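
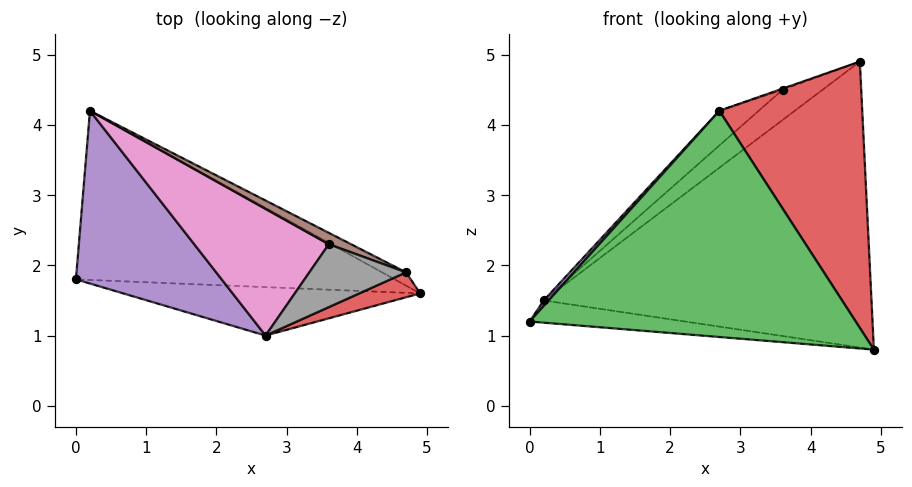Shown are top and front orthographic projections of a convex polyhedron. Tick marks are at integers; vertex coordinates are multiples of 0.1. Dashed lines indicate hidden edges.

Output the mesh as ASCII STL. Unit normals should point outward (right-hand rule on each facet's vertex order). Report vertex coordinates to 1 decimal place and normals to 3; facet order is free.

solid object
 facet normal -0.075 0.130 -0.989
  outer loop
   vertex 0.2 4.2 1.5
   vertex 4.9 1.6 0.8
   vertex 0.0 1.8 1.2
  endloop
 endfacet
 facet normal 0.479 0.877 -0.041
  outer loop
   vertex 4.7 1.9 4.9
   vertex 4.9 1.6 0.8
   vertex 0.2 4.2 1.5
  endloop
 endfacet
 facet normal -0.057 -0.976 -0.209
  outer loop
   vertex 2.7 1.0 4.2
   vertex 0.0 1.8 1.2
   vertex 4.9 1.6 0.8
  endloop
 endfacet
 facet normal 0.384 -0.919 0.086
  outer loop
   vertex 2.7 1.0 4.2
   vertex 4.9 1.6 0.8
   vertex 4.7 1.9 4.9
  endloop
 endfacet
 facet normal -0.746 -0.021 0.666
  outer loop
   vertex 2.7 1.0 4.2
   vertex 0.2 4.2 1.5
   vertex 0.0 1.8 1.2
  endloop
 endfacet
 facet normal 0.208 0.916 0.345
  outer loop
   vertex 3.6 2.3 4.5
   vertex 4.7 1.9 4.9
   vertex 0.2 4.2 1.5
  endloop
 endfacet
 facet normal -0.575 0.216 0.789
  outer loop
   vertex 3.6 2.3 4.5
   vertex 0.2 4.2 1.5
   vertex 2.7 1.0 4.2
  endloop
 endfacet
 facet normal -0.337 0.016 0.942
  outer loop
   vertex 3.6 2.3 4.5
   vertex 2.7 1.0 4.2
   vertex 4.7 1.9 4.9
  endloop
 endfacet
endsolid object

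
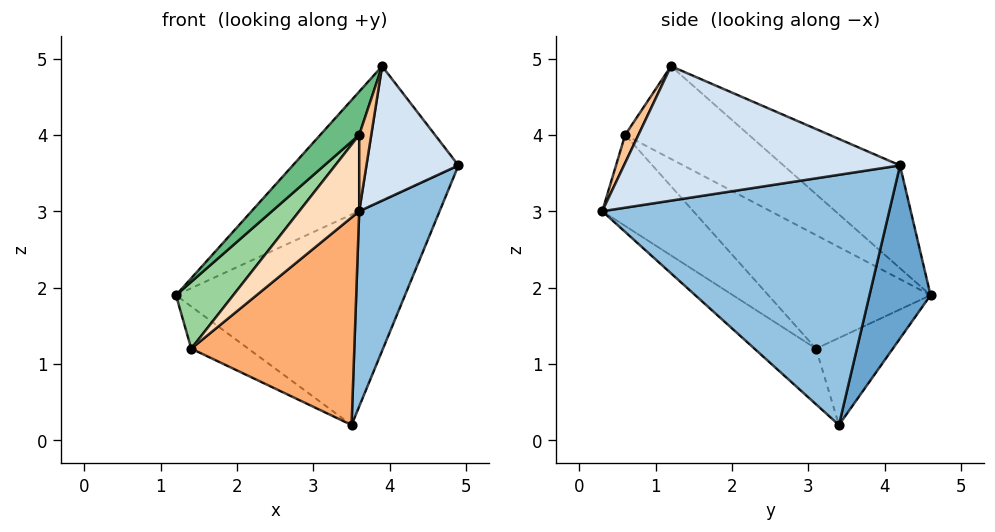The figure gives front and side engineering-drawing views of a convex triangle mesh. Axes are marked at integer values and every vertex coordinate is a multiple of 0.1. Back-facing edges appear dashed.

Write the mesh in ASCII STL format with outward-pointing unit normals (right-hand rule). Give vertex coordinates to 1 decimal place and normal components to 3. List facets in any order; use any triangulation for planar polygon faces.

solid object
 facet normal 0.244 0.917 -0.316
  outer loop
   vertex 3.5 3.4 0.2
   vertex 1.2 4.6 1.9
   vertex 4.9 4.2 3.6
  endloop
 endfacet
 facet normal 0.914 -0.256 -0.316
  outer loop
   vertex 3.5 3.4 0.2
   vertex 4.9 4.2 3.6
   vertex 3.6 0.3 3.0
  endloop
 endfacet
 facet normal -0.327 0.465 0.822
  outer loop
   vertex 3.9 1.2 4.9
   vertex 4.9 4.2 3.6
   vertex 1.2 4.6 1.9
  endloop
 endfacet
 facet normal 0.949 -0.316 0.000
  outer loop
   vertex 3.9 1.2 4.9
   vertex 3.6 0.3 3.0
   vertex 4.9 4.2 3.6
  endloop
 endfacet
 facet normal -0.444 0.330 -0.833
  outer loop
   vertex 1.4 3.1 1.2
   vertex 1.2 4.6 1.9
   vertex 3.5 3.4 0.2
  endloop
 endfacet
 facet normal -0.247 -0.654 -0.715
  outer loop
   vertex 1.4 3.1 1.2
   vertex 3.5 3.4 0.2
   vertex 3.6 0.3 3.0
  endloop
 endfacet
 facet normal 0.725 -0.659 0.198
  outer loop
   vertex 3.6 0.6 4.0
   vertex 3.6 0.3 3.0
   vertex 3.9 1.2 4.9
  endloop
 endfacet
 facet normal -0.824 -0.543 0.163
  outer loop
   vertex 3.6 0.6 4.0
   vertex 1.4 3.1 1.2
   vertex 3.6 0.3 3.0
  endloop
 endfacet
 facet normal -0.847 -0.267 0.460
  outer loop
   vertex 3.6 0.6 4.0
   vertex 3.9 1.2 4.9
   vertex 1.2 4.6 1.9
  endloop
 endfacet
 facet normal -0.862 -0.304 0.406
  outer loop
   vertex 3.6 0.6 4.0
   vertex 1.2 4.6 1.9
   vertex 1.4 3.1 1.2
  endloop
 endfacet
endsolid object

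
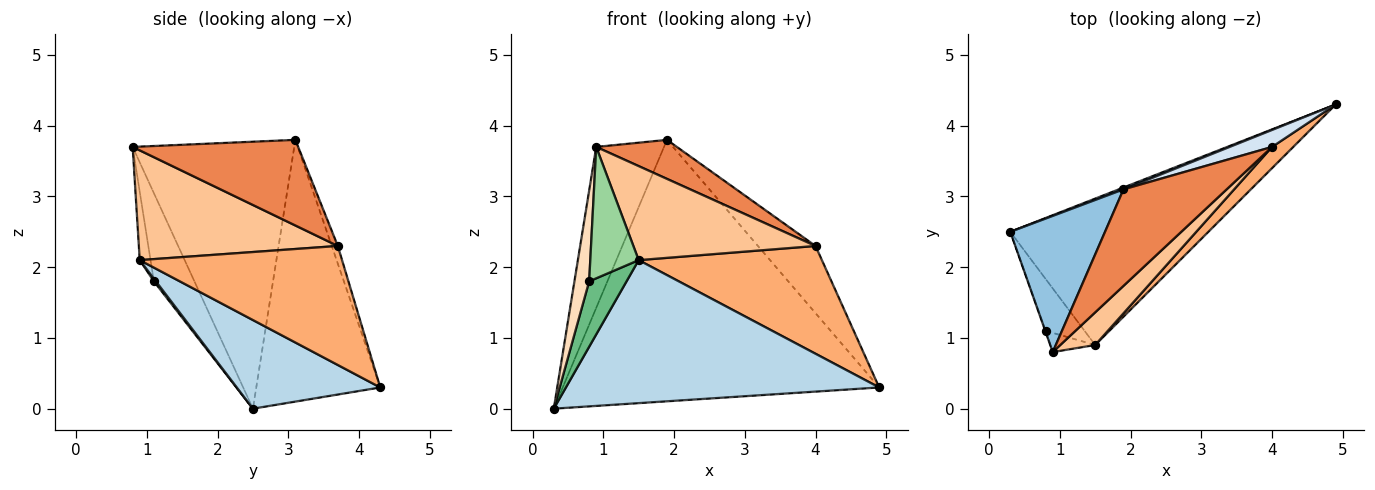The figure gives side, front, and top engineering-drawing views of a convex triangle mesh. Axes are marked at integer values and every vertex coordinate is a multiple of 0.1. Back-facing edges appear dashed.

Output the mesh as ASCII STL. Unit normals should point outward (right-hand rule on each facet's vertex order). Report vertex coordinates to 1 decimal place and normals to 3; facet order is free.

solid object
 facet normal -0.365 0.931 0.007
  outer loop
   vertex 1.9 3.1 3.8
   vertex 4.9 4.3 0.3
   vertex 0.3 2.5 0.0
  endloop
 endfacet
 facet normal -0.876 0.368 0.311
  outer loop
   vertex 1.9 3.1 3.8
   vertex 0.3 2.5 0.0
   vertex 0.9 0.8 3.7
  endloop
 endfacet
 facet normal 0.305 -0.666 -0.681
  outer loop
   vertex 1.5 0.9 2.1
   vertex 0.3 2.5 0.0
   vertex 4.9 4.3 0.3
  endloop
 endfacet
 facet normal -0.102 0.965 0.244
  outer loop
   vertex 4.0 3.7 2.3
   vertex 4.9 4.3 0.3
   vertex 1.9 3.1 3.8
  endloop
 endfacet
 facet normal 0.610 -0.297 0.735
  outer loop
   vertex 4.0 3.7 2.3
   vertex 1.9 3.1 3.8
   vertex 0.9 0.8 3.7
  endloop
 endfacet
 facet normal 0.735 -0.665 0.131
  outer loop
   vertex 4.0 3.7 2.3
   vertex 1.5 0.9 2.1
   vertex 4.9 4.3 0.3
  endloop
 endfacet
 facet normal 0.718 -0.657 0.228
  outer loop
   vertex 4.0 3.7 2.3
   vertex 0.9 0.8 3.7
   vertex 1.5 0.9 2.1
  endloop
 endfacet
 facet normal -0.940 -0.341 -0.004
  outer loop
   vertex 0.8 1.1 1.8
   vertex 0.9 0.8 3.7
   vertex 0.3 2.5 0.0
  endloop
 endfacet
 facet normal 0.042 -0.783 -0.621
  outer loop
   vertex 0.8 1.1 1.8
   vertex 0.3 2.5 0.0
   vertex 1.5 0.9 2.1
  endloop
 endfacet
 facet normal -0.216 -0.966 -0.141
  outer loop
   vertex 0.8 1.1 1.8
   vertex 1.5 0.9 2.1
   vertex 0.9 0.8 3.7
  endloop
 endfacet
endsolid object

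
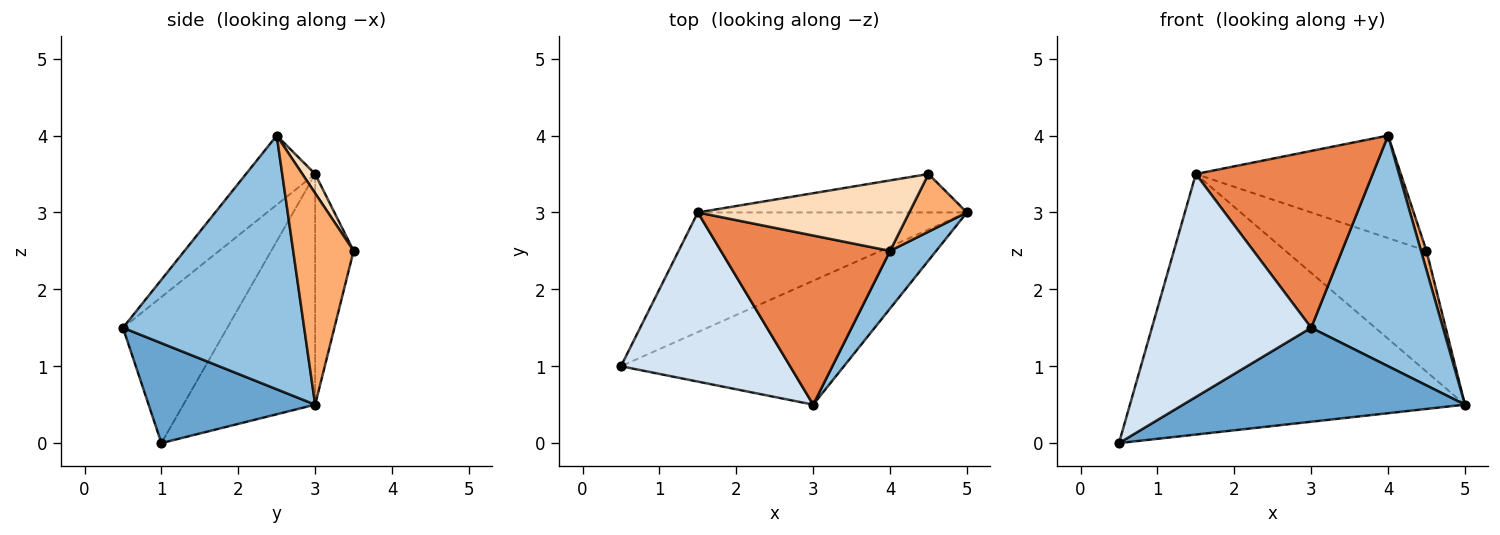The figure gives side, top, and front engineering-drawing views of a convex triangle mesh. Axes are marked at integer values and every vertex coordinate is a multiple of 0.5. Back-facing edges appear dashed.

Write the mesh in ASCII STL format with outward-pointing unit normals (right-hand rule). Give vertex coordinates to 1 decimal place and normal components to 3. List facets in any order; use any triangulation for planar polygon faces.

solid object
 facet normal 0.336 -0.569 -0.750
  outer loop
   vertex 3.0 0.5 1.5
   vertex 0.5 1.0 0.0
   vertex 5.0 3.0 0.5
  endloop
 endfacet
 facet normal 0.800 -0.582 0.145
  outer loop
   vertex 4.0 2.5 4.0
   vertex 3.0 0.5 1.5
   vertex 5.0 3.0 0.5
  endloop
 endfacet
 facet normal -0.337 0.856 -0.393
  outer loop
   vertex 1.5 3.0 3.5
   vertex 5.0 3.0 0.5
   vertex 0.5 1.0 0.0
  endloop
 endfacet
 facet normal -0.463 -0.706 0.536
  outer loop
   vertex 1.5 3.0 3.5
   vertex 0.5 1.0 0.0
   vertex 3.0 0.5 1.5
  endloop
 endfacet
 facet normal -0.272 -0.695 0.665
  outer loop
   vertex 1.5 3.0 3.5
   vertex 3.0 0.5 1.5
   vertex 4.0 2.5 4.0
  endloop
 endfacet
 facet normal 0.961 -0.087 0.262
  outer loop
   vertex 4.5 3.5 2.5
   vertex 4.0 2.5 4.0
   vertex 5.0 3.0 0.5
  endloop
 endfacet
 facet normal -0.252 0.922 -0.293
  outer loop
   vertex 4.5 3.5 2.5
   vertex 5.0 3.0 0.5
   vertex 1.5 3.0 3.5
  endloop
 endfacet
 facet normal 0.051 0.823 0.566
  outer loop
   vertex 4.5 3.5 2.5
   vertex 1.5 3.0 3.5
   vertex 4.0 2.5 4.0
  endloop
 endfacet
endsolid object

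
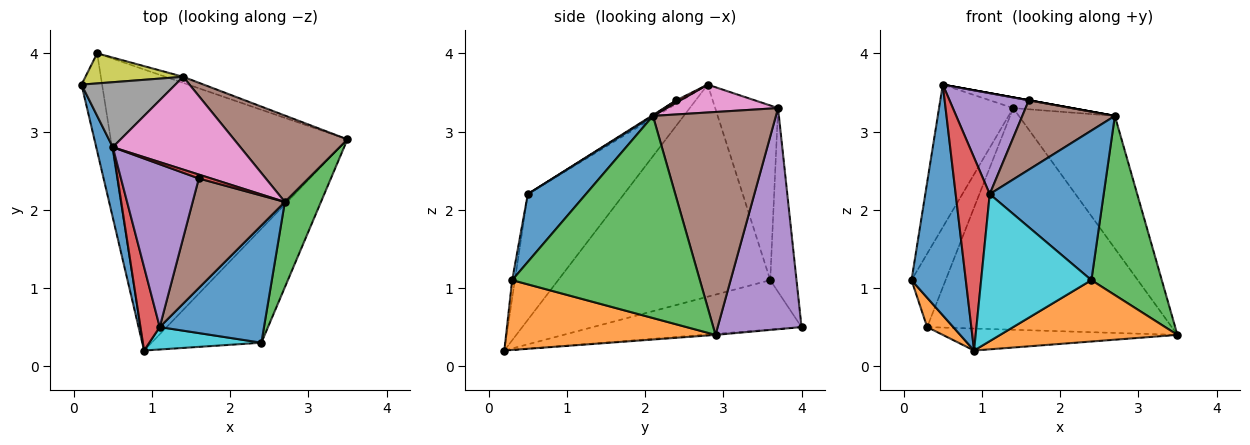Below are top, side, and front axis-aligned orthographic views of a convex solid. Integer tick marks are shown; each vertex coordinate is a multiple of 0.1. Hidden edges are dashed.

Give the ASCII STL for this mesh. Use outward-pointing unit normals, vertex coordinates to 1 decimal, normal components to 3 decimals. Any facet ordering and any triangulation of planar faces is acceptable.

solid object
 facet normal -0.966 -0.247 0.075
  outer loop
   vertex 0.5 2.8 3.6
   vertex 0.1 3.6 1.1
   vertex 0.9 0.2 0.2
  endloop
 endfacet
 facet normal -0.917 -0.115 -0.382
  outer loop
   vertex 0.3 4.0 0.5
   vertex 0.9 0.2 0.2
   vertex 0.1 3.6 1.1
  endloop
 endfacet
 facet normal -0.004 0.078 -0.997
  outer loop
   vertex 0.3 4.0 0.5
   vertex 3.5 2.9 0.4
   vertex 0.9 0.2 0.2
  endloop
 endfacet
 facet normal -0.933 -0.330 0.143
  outer loop
   vertex 1.1 0.5 2.2
   vertex 0.5 2.8 3.6
   vertex 0.9 0.2 0.2
  endloop
 endfacet
 facet normal 0.324 0.946 -0.026
  outer loop
   vertex 1.4 3.7 3.3
   vertex 3.5 2.9 0.4
   vertex 0.3 4.0 0.5
  endloop
 endfacet
 facet normal 0.732 0.571 0.372
  outer loop
   vertex 1.4 3.7 3.3
   vertex 2.7 2.1 3.2
   vertex 3.5 2.9 0.4
  endloop
 endfacet
 facet normal 0.212 0.112 0.971
  outer loop
   vertex 1.4 3.7 3.3
   vertex 0.5 2.8 3.6
   vertex 2.7 2.1 3.2
  endloop
 endfacet
 facet normal -0.611 0.720 0.328
  outer loop
   vertex 1.4 3.7 3.3
   vertex 0.1 3.6 1.1
   vertex 0.5 2.8 3.6
  endloop
 endfacet
 facet normal -0.581 0.753 0.309
  outer loop
   vertex 1.4 3.7 3.3
   vertex 0.3 4.0 0.5
   vertex 0.1 3.6 1.1
  endloop
 endfacet
 facet normal -0.025 -0.988 0.151
  outer loop
   vertex 2.4 0.3 1.1
   vertex 1.1 0.5 2.2
   vertex 0.9 0.2 0.2
  endloop
 endfacet
 facet normal 0.372 -0.730 0.573
  outer loop
   vertex 2.4 0.3 1.1
   vertex 2.7 2.1 3.2
   vertex 1.1 0.5 2.2
  endloop
 endfacet
 facet normal 0.489 -0.414 -0.768
  outer loop
   vertex 2.4 0.3 1.1
   vertex 0.9 0.2 0.2
   vertex 3.5 2.9 0.4
  endloop
 endfacet
 facet normal 0.924 -0.346 0.165
  outer loop
   vertex 2.4 0.3 1.1
   vertex 3.5 2.9 0.4
   vertex 2.7 2.1 3.2
  endloop
 endfacet
 facet normal 0.179 0.000 0.984
  outer loop
   vertex 1.6 2.4 3.4
   vertex 2.7 2.1 3.2
   vertex 0.5 2.8 3.6
  endloop
 endfacet
 facet normal -0.037 -0.527 0.849
  outer loop
   vertex 1.6 2.4 3.4
   vertex 0.5 2.8 3.6
   vertex 1.1 0.5 2.2
  endloop
 endfacet
 facet normal 0.008 -0.535 0.845
  outer loop
   vertex 1.6 2.4 3.4
   vertex 1.1 0.5 2.2
   vertex 2.7 2.1 3.2
  endloop
 endfacet
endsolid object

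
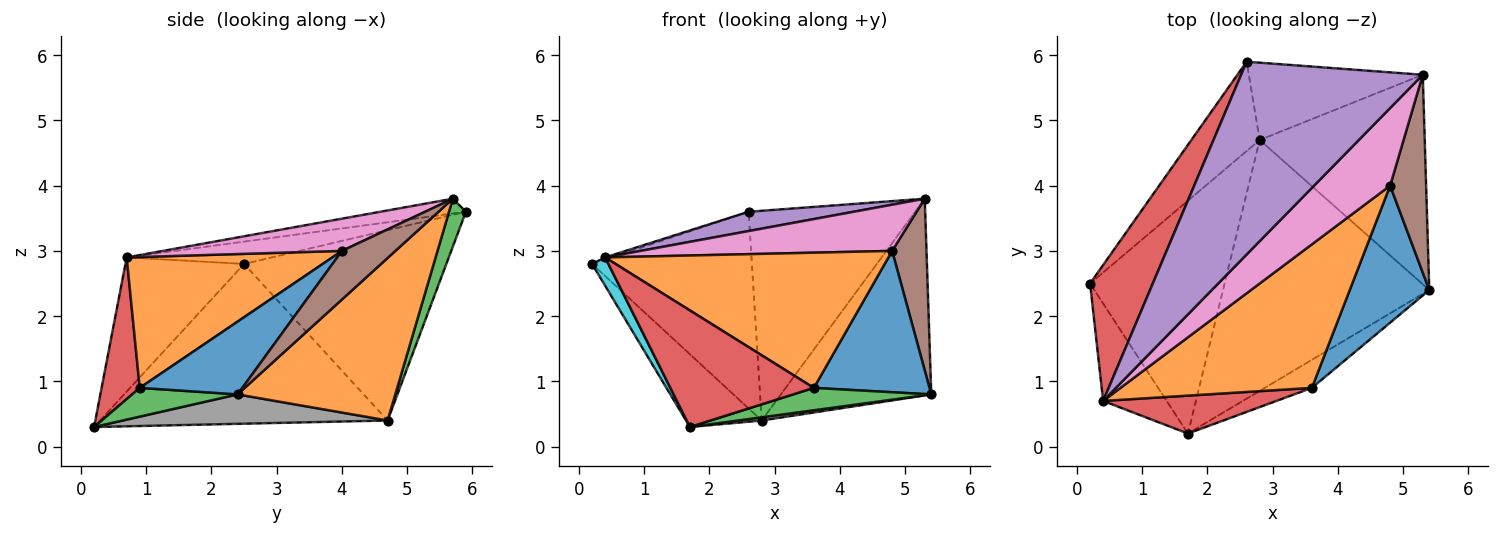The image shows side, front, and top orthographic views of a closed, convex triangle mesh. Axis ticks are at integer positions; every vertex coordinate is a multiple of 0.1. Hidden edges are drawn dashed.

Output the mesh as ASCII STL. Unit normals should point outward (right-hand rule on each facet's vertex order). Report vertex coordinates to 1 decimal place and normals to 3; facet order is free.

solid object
 facet normal -0.755 0.597 -0.271
  outer loop
   vertex 2.8 4.7 0.4
   vertex 0.2 2.5 2.8
   vertex 2.6 5.9 3.6
  endloop
 endfacet
 facet normal 0.583 0.556 -0.592
  outer loop
   vertex 2.8 4.7 0.4
   vertex 5.3 5.7 3.8
   vertex 5.4 2.4 0.8
  endloop
 endfacet
 facet normal 0.095 0.934 -0.344
  outer loop
   vertex 2.8 4.7 0.4
   vertex 2.6 5.9 3.6
   vertex 5.3 5.7 3.8
  endloop
 endfacet
 facet normal -0.335 0.015 0.942
  outer loop
   vertex 0.4 0.7 2.9
   vertex 2.6 5.9 3.6
   vertex 0.2 2.5 2.8
  endloop
 endfacet
 facet normal -0.081 -0.099 0.992
  outer loop
   vertex 0.4 0.7 2.9
   vertex 5.3 5.7 3.8
   vertex 2.6 5.9 3.6
  endloop
 endfacet
 facet normal 0.714 -0.459 0.528
  outer loop
   vertex 4.8 4.0 3.0
   vertex 5.4 2.4 0.8
   vertex 5.3 5.7 3.8
  endloop
 endfacet
 facet normal 0.342 -0.481 0.807
  outer loop
   vertex 4.8 4.0 3.0
   vertex 5.3 5.7 3.8
   vertex 0.4 0.7 2.9
  endloop
 endfacet
 facet normal 0.141 -0.013 -0.990
  outer loop
   vertex 1.7 0.2 0.3
   vertex 2.8 4.7 0.4
   vertex 5.4 2.4 0.8
  endloop
 endfacet
 facet normal -0.750 0.197 -0.631
  outer loop
   vertex 1.7 0.2 0.3
   vertex 0.2 2.5 2.8
   vertex 2.8 4.7 0.4
  endloop
 endfacet
 facet normal -0.897 -0.123 -0.425
  outer loop
   vertex 1.7 0.2 0.3
   vertex 0.4 0.7 2.9
   vertex 0.2 2.5 2.8
  endloop
 endfacet
 facet normal 0.537 -0.606 0.587
  outer loop
   vertex 3.6 0.9 0.9
   vertex 5.4 2.4 0.8
   vertex 4.8 4.0 3.0
  endloop
 endfacet
 facet normal 0.446 -0.614 0.652
  outer loop
   vertex 3.6 0.9 0.9
   vertex 4.8 4.0 3.0
   vertex 0.4 0.7 2.9
  endloop
 endfacet
 facet normal 0.430 -0.563 -0.705
  outer loop
   vertex 3.6 0.9 0.9
   vertex 1.7 0.2 0.3
   vertex 5.4 2.4 0.8
  endloop
 endfacet
 facet normal 0.245 -0.922 0.300
  outer loop
   vertex 3.6 0.9 0.9
   vertex 0.4 0.7 2.9
   vertex 1.7 0.2 0.3
  endloop
 endfacet
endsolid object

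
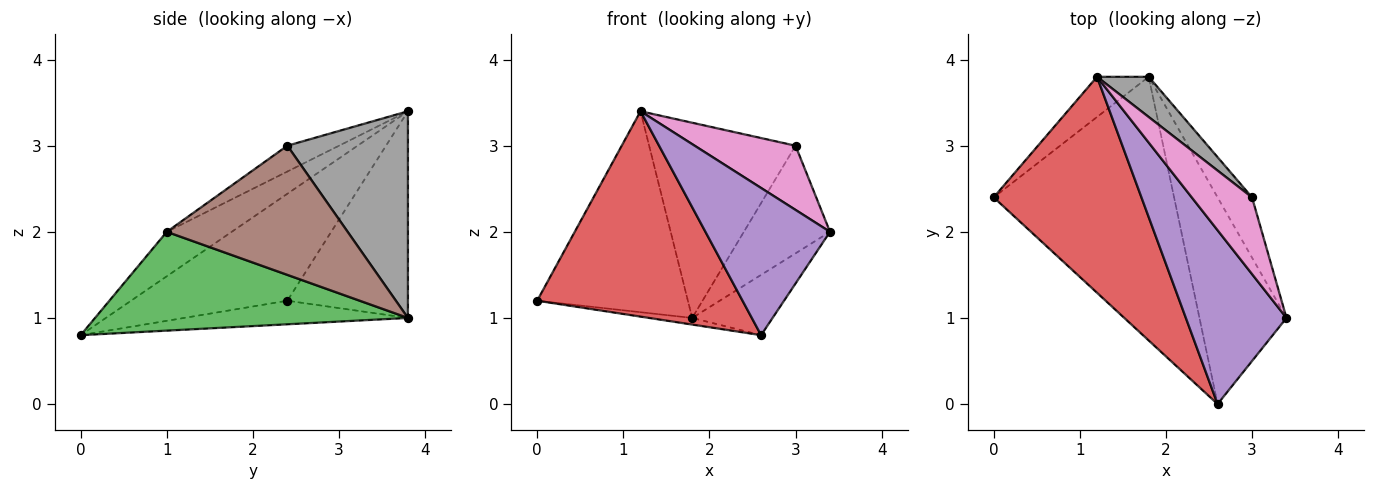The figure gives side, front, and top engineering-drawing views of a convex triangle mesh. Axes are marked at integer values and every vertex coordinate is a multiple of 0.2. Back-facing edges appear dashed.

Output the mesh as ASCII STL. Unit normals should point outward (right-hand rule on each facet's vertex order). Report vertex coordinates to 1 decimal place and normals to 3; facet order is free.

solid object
 facet normal -0.617 0.772 -0.154
  outer loop
   vertex 1.2 3.8 3.4
   vertex 1.8 3.8 1.0
   vertex 0.0 2.4 1.2
  endloop
 endfacet
 facet normal -0.130 0.025 -0.991
  outer loop
   vertex 2.6 0.0 0.8
   vertex 0.0 2.4 1.2
   vertex 1.8 3.8 1.0
  endloop
 endfacet
 facet normal 0.737 0.189 -0.649
  outer loop
   vertex 2.6 0.0 0.8
   vertex 1.8 3.8 1.0
   vertex 3.4 1.0 2.0
  endloop
 endfacet
 facet normal -0.465 -0.610 0.642
  outer loop
   vertex 2.6 0.0 0.8
   vertex 1.2 3.8 3.4
   vertex 0.0 2.4 1.2
  endloop
 endfacet
 facet normal -0.319 -0.612 0.723
  outer loop
   vertex 2.6 0.0 0.8
   vertex 3.4 1.0 2.0
   vertex 1.2 3.8 3.4
  endloop
 endfacet
 facet normal 0.878 0.418 -0.234
  outer loop
   vertex 3.0 2.4 3.0
   vertex 3.4 1.0 2.0
   vertex 1.8 3.8 1.0
  endloop
 endfacet
 facet normal -0.312 -0.610 0.729
  outer loop
   vertex 3.0 2.4 3.0
   vertex 1.2 3.8 3.4
   vertex 3.4 1.0 2.0
  endloop
 endfacet
 facet normal 0.628 0.762 0.157
  outer loop
   vertex 3.0 2.4 3.0
   vertex 1.8 3.8 1.0
   vertex 1.2 3.8 3.4
  endloop
 endfacet
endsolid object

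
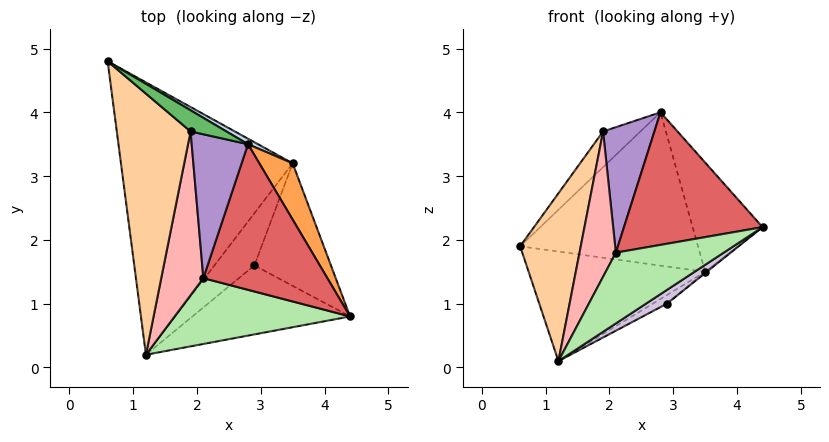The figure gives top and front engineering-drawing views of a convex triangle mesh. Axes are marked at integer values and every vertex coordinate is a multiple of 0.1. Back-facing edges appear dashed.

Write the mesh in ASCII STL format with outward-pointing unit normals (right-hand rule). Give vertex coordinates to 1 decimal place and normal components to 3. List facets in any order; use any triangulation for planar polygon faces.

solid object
 facet normal 0.078 0.372 -0.925
  outer loop
   vertex 3.5 3.2 1.5
   vertex 1.2 0.2 0.1
   vertex 0.6 4.8 1.9
  endloop
 endfacet
 facet normal 0.486 0.873 0.031
  outer loop
   vertex 3.5 3.2 1.5
   vertex 0.6 4.8 1.9
   vertex 2.8 3.5 4.0
  endloop
 endfacet
 facet normal 0.896 0.395 0.203
  outer loop
   vertex 3.5 3.2 1.5
   vertex 2.8 3.5 4.0
   vertex 4.4 0.8 2.2
  endloop
 endfacet
 facet normal -0.851 -0.284 0.441
  outer loop
   vertex 1.9 3.7 3.7
   vertex 0.6 4.8 1.9
   vertex 1.2 0.2 0.1
  endloop
 endfacet
 facet normal 0.021 0.860 0.510
  outer loop
   vertex 1.9 3.7 3.7
   vertex 2.8 3.5 4.0
   vertex 0.6 4.8 1.9
  endloop
 endfacet
 facet normal -0.296 -0.700 0.650
  outer loop
   vertex 2.1 1.4 1.8
   vertex 1.2 0.2 0.1
   vertex 4.4 0.8 2.2
  endloop
 endfacet
 facet normal -0.291 -0.644 0.707
  outer loop
   vertex 2.1 1.4 1.8
   vertex 4.4 0.8 2.2
   vertex 2.8 3.5 4.0
  endloop
 endfacet
 facet normal -0.467 -0.587 0.661
  outer loop
   vertex 2.1 1.4 1.8
   vertex 1.9 3.7 3.7
   vertex 1.2 0.2 0.1
  endloop
 endfacet
 facet normal -0.369 -0.611 0.700
  outer loop
   vertex 2.1 1.4 1.8
   vertex 2.8 3.5 4.0
   vertex 1.9 3.7 3.7
  endloop
 endfacet
 facet normal 0.562 -0.162 -0.811
  outer loop
   vertex 2.9 1.6 1.0
   vertex 4.4 0.8 2.2
   vertex 1.2 0.2 0.1
  endloop
 endfacet
 facet normal 0.627 0.008 -0.779
  outer loop
   vertex 2.9 1.6 1.0
   vertex 3.5 3.2 1.5
   vertex 4.4 0.8 2.2
  endloop
 endfacet
 facet normal 0.362 0.152 -0.920
  outer loop
   vertex 2.9 1.6 1.0
   vertex 1.2 0.2 0.1
   vertex 3.5 3.2 1.5
  endloop
 endfacet
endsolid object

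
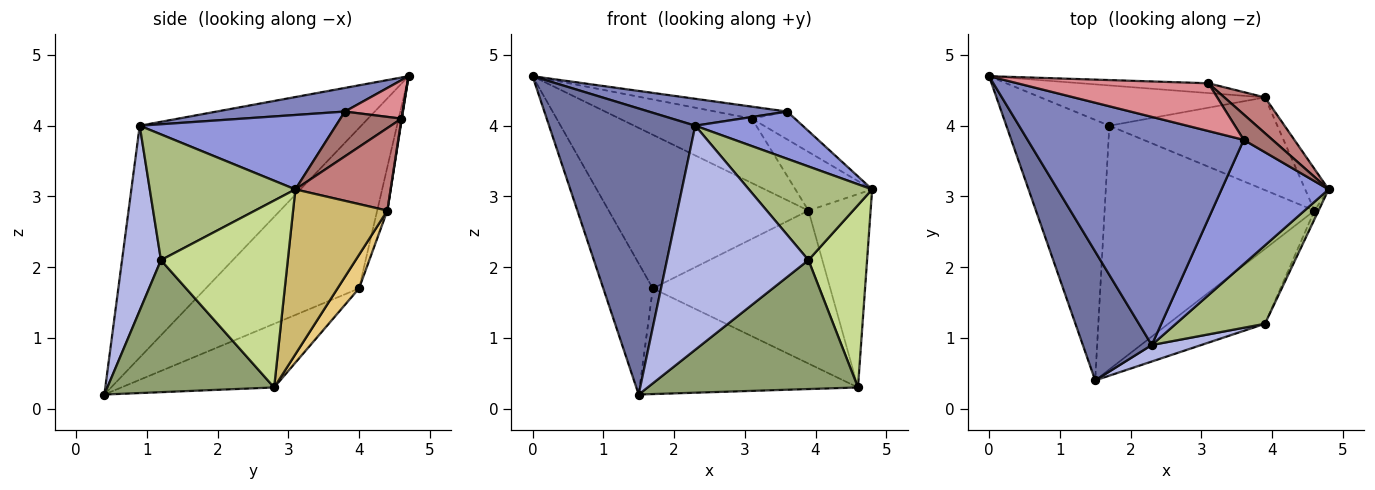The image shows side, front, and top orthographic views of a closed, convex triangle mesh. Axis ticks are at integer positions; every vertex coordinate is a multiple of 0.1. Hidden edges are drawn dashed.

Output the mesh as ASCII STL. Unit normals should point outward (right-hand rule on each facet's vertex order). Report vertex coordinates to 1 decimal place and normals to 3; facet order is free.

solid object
 facet normal -0.810 -0.535 0.241
  outer loop
   vertex 2.3 0.9 4.0
   vertex 0.0 4.7 4.7
   vertex 1.5 0.4 0.2
  endloop
 endfacet
 facet normal 0.108 -0.117 0.987
  outer loop
   vertex 3.6 3.8 4.2
   vertex 0.0 4.7 4.7
   vertex 2.3 0.9 4.0
  endloop
 endfacet
 facet normal 0.545 -0.298 0.784
  outer loop
   vertex 3.6 3.8 4.2
   vertex 2.3 0.9 4.0
   vertex 4.8 3.1 3.1
  endloop
 endfacet
 facet normal 0.264 -0.962 0.071
  outer loop
   vertex 3.9 1.2 2.1
   vertex 2.3 0.9 4.0
   vertex 1.5 0.4 0.2
  endloop
 endfacet
 facet normal 0.566 -0.713 -0.414
  outer loop
   vertex 3.9 1.2 2.1
   vertex 1.5 0.4 0.2
   vertex 4.6 2.8 0.3
  endloop
 endfacet
 facet normal 0.671 -0.568 0.476
  outer loop
   vertex 3.9 1.2 2.1
   vertex 4.8 3.1 3.1
   vertex 2.3 0.9 4.0
  endloop
 endfacet
 facet normal 0.908 -0.419 -0.020
  outer loop
   vertex 3.9 1.2 2.1
   vertex 4.6 2.8 0.3
   vertex 4.8 3.1 3.1
  endloop
 endfacet
 facet normal -0.812 0.262 -0.521
  outer loop
   vertex 1.7 4.0 1.7
   vertex 1.5 0.4 0.2
   vertex 0.0 4.7 4.7
  endloop
 endfacet
 facet normal -0.268 0.383 -0.884
  outer loop
   vertex 1.7 4.0 1.7
   vertex 4.6 2.8 0.3
   vertex 1.5 0.4 0.2
  endloop
 endfacet
 facet normal 0.829 0.547 -0.118
  outer loop
   vertex 3.9 4.4 2.8
   vertex 4.8 3.1 3.1
   vertex 4.6 2.8 0.3
  endloop
 endfacet
 facet normal 0.103 0.851 -0.516
  outer loop
   vertex 3.9 4.4 2.8
   vertex 4.6 2.8 0.3
   vertex 1.7 4.0 1.7
  endloop
 endfacet
 facet normal -0.049 0.966 -0.253
  outer loop
   vertex 3.9 4.4 2.8
   vertex 1.7 4.0 1.7
   vertex 0.0 4.7 4.7
  endloop
 endfacet
 facet normal 0.724 0.510 0.465
  outer loop
   vertex 3.1 4.6 4.1
   vertex 3.6 3.8 4.2
   vertex 4.8 3.1 3.1
  endloop
 endfacet
 facet normal 0.727 0.586 0.357
  outer loop
   vertex 3.1 4.6 4.1
   vertex 4.8 3.1 3.1
   vertex 3.9 4.4 2.8
  endloop
 endfacet
 facet normal 0.192 0.239 0.952
  outer loop
   vertex 3.1 4.6 4.1
   vertex 0.0 4.7 4.7
   vertex 3.6 3.8 4.2
  endloop
 endfacet
 facet normal 0.003 0.989 -0.150
  outer loop
   vertex 3.1 4.6 4.1
   vertex 3.9 4.4 2.8
   vertex 0.0 4.7 4.7
  endloop
 endfacet
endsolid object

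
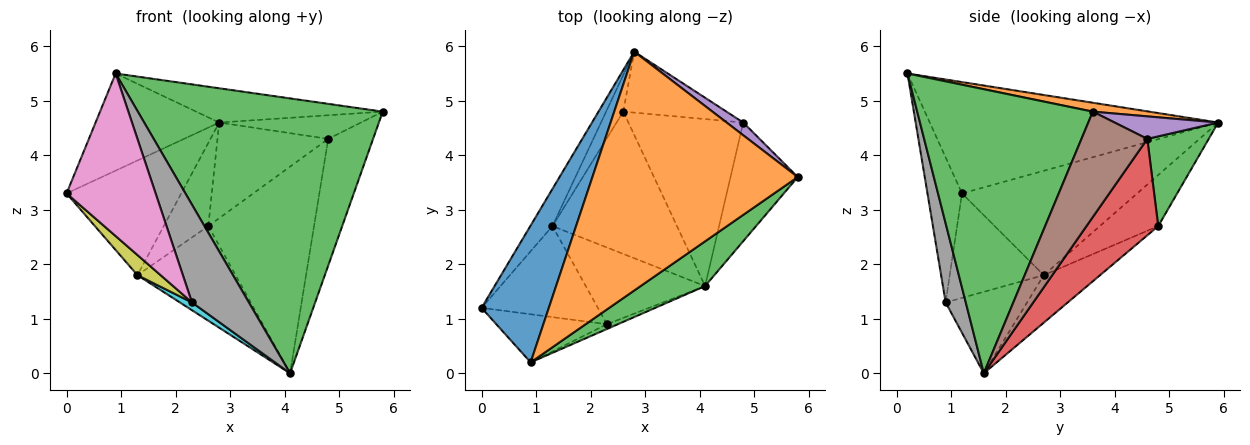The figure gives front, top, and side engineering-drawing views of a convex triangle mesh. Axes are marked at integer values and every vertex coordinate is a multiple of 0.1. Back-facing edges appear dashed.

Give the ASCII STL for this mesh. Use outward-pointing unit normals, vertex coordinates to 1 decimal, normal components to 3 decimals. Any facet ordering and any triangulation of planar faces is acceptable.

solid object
 facet normal -0.804 0.344 0.485
  outer loop
   vertex 0.9 0.2 5.5
   vertex 2.8 5.9 4.6
   vertex 0.0 1.2 3.3
  endloop
 endfacet
 facet normal 0.043 0.142 0.989
  outer loop
   vertex 0.9 0.2 5.5
   vertex 5.8 3.6 4.8
   vertex 2.8 5.9 4.6
  endloop
 endfacet
 facet normal 0.578 -0.806 0.131
  outer loop
   vertex 0.9 0.2 5.5
   vertex 4.1 1.6 0.0
   vertex 5.8 3.6 4.8
  endloop
 endfacet
 facet normal -0.824 0.539 -0.175
  outer loop
   vertex 1.3 2.7 1.8
   vertex 0.0 1.2 3.3
   vertex 2.8 5.9 4.6
  endloop
 endfacet
 facet normal 0.541 0.740 0.399
  outer loop
   vertex 4.8 4.6 4.3
   vertex 2.8 5.9 4.6
   vertex 5.8 3.6 4.8
  endloop
 endfacet
 facet normal 0.731 0.498 -0.466
  outer loop
   vertex 4.8 4.6 4.3
   vertex 5.8 3.6 4.8
   vertex 4.1 1.6 0.0
  endloop
 endfacet
 facet normal -0.349 -0.899 -0.266
  outer loop
   vertex 2.3 0.9 1.3
   vertex 0.9 0.2 5.5
   vertex 0.0 1.2 3.3
  endloop
 endfacet
 facet normal 0.333 -0.942 -0.046
  outer loop
   vertex 2.3 0.9 1.3
   vertex 4.1 1.6 0.0
   vertex 0.9 0.2 5.5
  endloop
 endfacet
 facet normal -0.659 -0.162 -0.734
  outer loop
   vertex 2.3 0.9 1.3
   vertex 0.0 1.2 3.3
   vertex 1.3 2.7 1.8
  endloop
 endfacet
 facet normal -0.562 -0.084 -0.823
  outer loop
   vertex 2.3 0.9 1.3
   vertex 1.3 2.7 1.8
   vertex 4.1 1.6 0.0
  endloop
 endfacet
 facet normal -0.768 0.586 -0.259
  outer loop
   vertex 2.6 4.8 2.7
   vertex 1.3 2.7 1.8
   vertex 2.8 5.9 4.6
  endloop
 endfacet
 facet normal -0.303 0.528 -0.794
  outer loop
   vertex 2.6 4.8 2.7
   vertex 4.1 1.6 0.0
   vertex 1.3 2.7 1.8
  endloop
 endfacet
 facet normal 0.424 0.764 -0.487
  outer loop
   vertex 2.6 4.8 2.7
   vertex 2.8 5.9 4.6
   vertex 4.8 4.6 4.3
  endloop
 endfacet
 facet normal 0.467 0.688 -0.556
  outer loop
   vertex 2.6 4.8 2.7
   vertex 4.8 4.6 4.3
   vertex 4.1 1.6 0.0
  endloop
 endfacet
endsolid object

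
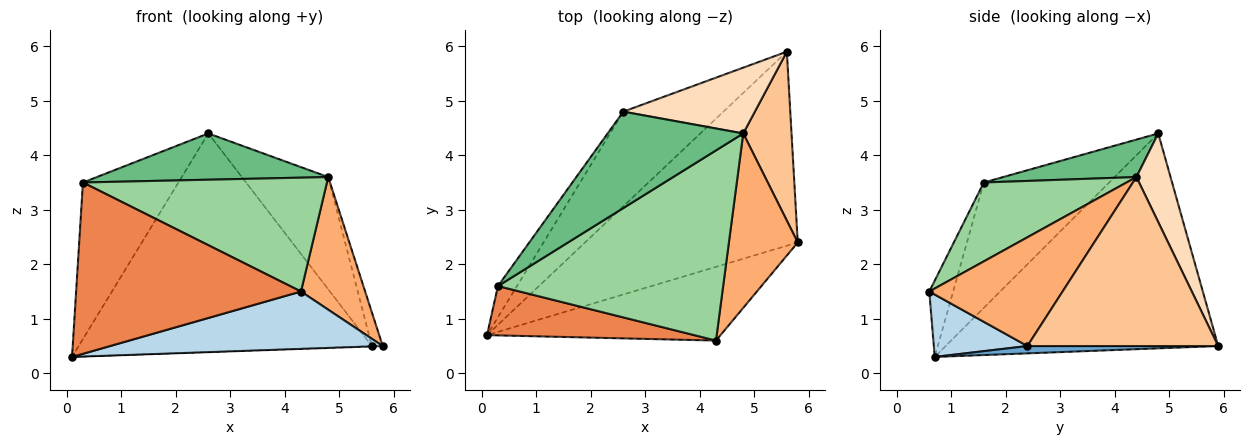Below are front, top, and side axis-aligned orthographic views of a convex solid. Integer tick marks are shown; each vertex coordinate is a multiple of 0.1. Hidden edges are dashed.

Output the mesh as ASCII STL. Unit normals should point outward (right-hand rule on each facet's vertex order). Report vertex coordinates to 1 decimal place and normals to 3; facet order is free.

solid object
 facet normal 0.034 0.002 -0.999
  outer loop
   vertex 5.6 5.9 0.5
   vertex 5.8 2.4 0.5
   vertex 0.1 0.7 0.3
  endloop
 endfacet
 facet normal -0.649 0.698 -0.302
  outer loop
   vertex 2.6 4.8 4.4
   vertex 5.6 5.9 0.5
   vertex 0.1 0.7 0.3
  endloop
 endfacet
 facet normal 0.206 -0.601 -0.772
  outer loop
   vertex 4.3 0.6 1.5
   vertex 0.1 0.7 0.3
   vertex 5.8 2.4 0.5
  endloop
 endfacet
 facet normal -0.790 0.601 -0.120
  outer loop
   vertex 0.3 1.6 3.5
   vertex 2.6 4.8 4.4
   vertex 0.1 0.7 0.3
  endloop
 endfacet
 facet normal -0.101 -0.956 0.275
  outer loop
   vertex 0.3 1.6 3.5
   vertex 0.1 0.7 0.3
   vertex 4.3 0.6 1.5
  endloop
 endfacet
 facet normal 0.783 -0.377 0.496
  outer loop
   vertex 4.8 4.4 3.6
   vertex 4.3 0.6 1.5
   vertex 5.8 2.4 0.5
  endloop
 endfacet
 facet normal 0.960 0.055 0.274
  outer loop
   vertex 4.8 4.4 3.6
   vertex 5.8 2.4 0.5
   vertex 5.6 5.9 0.5
  endloop
 endfacet
 facet normal 0.322 0.817 0.478
  outer loop
   vertex 4.8 4.4 3.6
   vertex 5.6 5.9 0.5
   vertex 2.6 4.8 4.4
  endloop
 endfacet
 facet normal 0.242 -0.420 0.875
  outer loop
   vertex 4.8 4.4 3.6
   vertex 2.6 4.8 4.4
   vertex 0.3 1.6 3.5
  endloop
 endfacet
 facet normal 0.288 -0.492 0.822
  outer loop
   vertex 4.8 4.4 3.6
   vertex 0.3 1.6 3.5
   vertex 4.3 0.6 1.5
  endloop
 endfacet
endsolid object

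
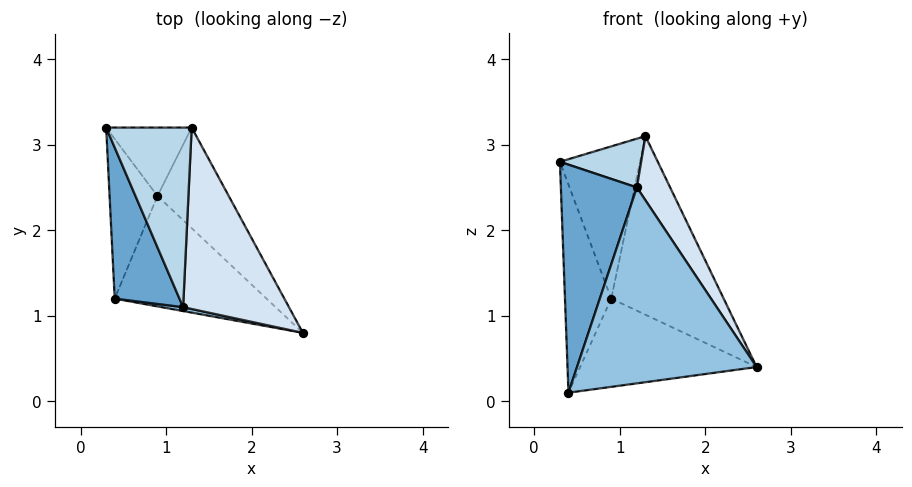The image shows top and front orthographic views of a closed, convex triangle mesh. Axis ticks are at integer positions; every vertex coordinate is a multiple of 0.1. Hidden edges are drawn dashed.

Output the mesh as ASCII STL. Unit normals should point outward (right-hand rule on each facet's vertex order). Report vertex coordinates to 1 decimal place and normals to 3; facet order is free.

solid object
 facet normal -0.870 -0.412 0.273
  outer loop
   vertex 1.2 1.1 2.5
   vertex 0.3 3.2 2.8
   vertex 0.4 1.2 0.1
  endloop
 endfacet
 facet normal -0.181 -0.983 0.020
  outer loop
   vertex 1.2 1.1 2.5
   vertex 0.4 1.2 0.1
   vertex 2.6 0.8 0.4
  endloop
 endfacet
 facet normal -0.278 -0.252 0.927
  outer loop
   vertex 1.2 1.1 2.5
   vertex 1.3 3.2 3.1
   vertex 0.3 3.2 2.8
  endloop
 endfacet
 facet normal 0.802 -0.199 0.563
  outer loop
   vertex 1.2 1.1 2.5
   vertex 2.6 0.8 0.4
   vertex 1.3 3.2 3.1
  endloop
 endfacet
 facet normal -0.492 0.691 -0.530
  outer loop
   vertex 0.9 2.4 1.2
   vertex 0.4 1.2 0.1
   vertex 0.3 3.2 2.8
  endloop
 endfacet
 facet normal 0.122 0.905 -0.407
  outer loop
   vertex 0.9 2.4 1.2
   vertex 0.3 3.2 2.8
   vertex 1.3 3.2 3.1
  endloop
 endfacet
 facet normal 0.215 0.610 -0.763
  outer loop
   vertex 0.9 2.4 1.2
   vertex 2.6 0.8 0.4
   vertex 0.4 1.2 0.1
  endloop
 endfacet
 facet normal 0.508 0.751 -0.423
  outer loop
   vertex 0.9 2.4 1.2
   vertex 1.3 3.2 3.1
   vertex 2.6 0.8 0.4
  endloop
 endfacet
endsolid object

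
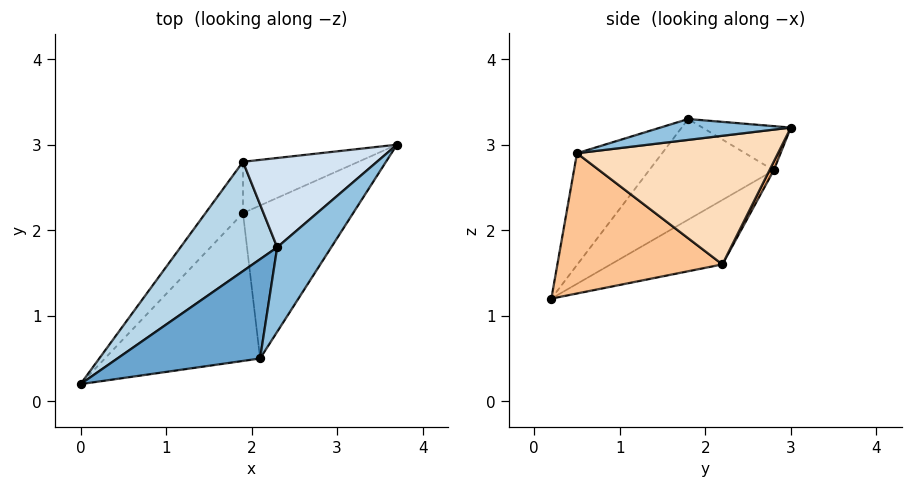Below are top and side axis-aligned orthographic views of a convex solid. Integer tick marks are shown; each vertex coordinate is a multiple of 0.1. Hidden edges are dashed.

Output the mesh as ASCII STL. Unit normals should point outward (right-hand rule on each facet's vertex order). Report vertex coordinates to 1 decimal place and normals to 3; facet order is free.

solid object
 facet normal -0.610 -0.146 0.779
  outer loop
   vertex 2.1 0.5 2.9
   vertex 2.3 1.8 3.3
   vertex 0.0 0.2 1.2
  endloop
 endfacet
 facet normal 0.341 -0.324 0.883
  outer loop
   vertex 2.1 0.5 2.9
   vertex 3.7 3.0 3.2
   vertex 2.3 1.8 3.3
  endloop
 endfacet
 facet normal -0.715 0.126 0.687
  outer loop
   vertex 1.9 2.8 2.7
   vertex 0.0 0.2 1.2
   vertex 2.3 1.8 3.3
  endloop
 endfacet
 facet normal -0.286 0.406 0.868
  outer loop
   vertex 1.9 2.8 2.7
   vertex 2.3 1.8 3.3
   vertex 3.7 3.0 3.2
  endloop
 endfacet
 facet normal -0.636 0.678 -0.370
  outer loop
   vertex 1.9 2.2 1.6
   vertex 0.0 0.2 1.2
   vertex 1.9 2.8 2.7
  endloop
 endfacet
 facet normal 0.035 0.877 -0.479
  outer loop
   vertex 1.9 2.2 1.6
   vertex 1.9 2.8 2.7
   vertex 3.7 3.0 3.2
  endloop
 endfacet
 facet normal 0.602 -0.439 -0.667
  outer loop
   vertex 1.9 2.2 1.6
   vertex 2.1 0.5 2.9
   vertex 0.0 0.2 1.2
  endloop
 endfacet
 facet normal 0.703 -0.378 -0.602
  outer loop
   vertex 1.9 2.2 1.6
   vertex 3.7 3.0 3.2
   vertex 2.1 0.5 2.9
  endloop
 endfacet
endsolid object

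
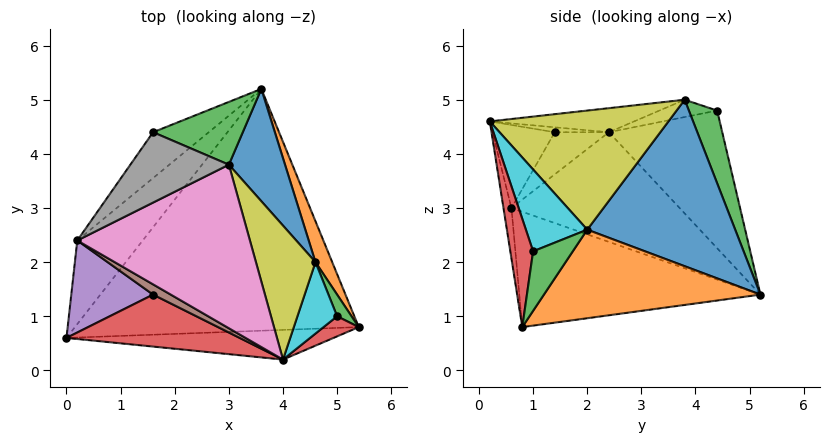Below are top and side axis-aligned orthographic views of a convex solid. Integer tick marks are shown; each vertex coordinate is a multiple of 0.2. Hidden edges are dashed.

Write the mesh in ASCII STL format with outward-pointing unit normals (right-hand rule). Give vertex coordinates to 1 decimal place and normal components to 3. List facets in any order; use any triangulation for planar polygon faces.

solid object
 facet normal -0.376 -0.028 -0.926
  outer loop
   vertex 3.6 5.2 1.4
   vertex 5.4 0.8 0.8
   vertex 0.0 0.6 3.0
  endloop
 endfacet
 facet normal -0.032 -0.985 -0.167
  outer loop
   vertex 4.0 0.2 4.6
   vertex 0.0 0.6 3.0
   vertex 5.4 0.8 0.8
  endloop
 endfacet
 facet normal 0.315 0.866 0.389
  outer loop
   vertex 1.6 4.4 4.8
   vertex 3.0 3.8 5.0
   vertex 3.6 5.2 1.4
  endloop
 endfacet
 facet normal 0.920 -0.253 0.299
  outer loop
   vertex 5.0 1.0 2.2
   vertex 4.0 0.2 4.6
   vertex 5.4 0.8 0.8
  endloop
 endfacet
 facet normal -0.770 0.443 -0.459
  outer loop
   vertex 0.2 2.4 4.4
   vertex 3.6 5.2 1.4
   vertex 0.0 0.6 3.0
  endloop
 endfacet
 facet normal -0.751 0.586 -0.304
  outer loop
   vertex 0.2 2.4 4.4
   vertex 1.6 4.4 4.8
   vertex 3.6 5.2 1.4
  endloop
 endfacet
 facet normal -0.137 -0.147 0.980
  outer loop
   vertex 0.2 2.4 4.4
   vertex 4.0 0.2 4.6
   vertex 3.0 3.8 5.0
  endloop
 endfacet
 facet normal -0.173 -0.076 0.982
  outer loop
   vertex 0.2 2.4 4.4
   vertex 3.0 3.8 5.0
   vertex 1.6 4.4 4.8
  endloop
 endfacet
 facet normal 0.877 0.195 0.439
  outer loop
   vertex 4.6 2.0 2.6
   vertex 3.0 3.8 5.0
   vertex 4.0 0.2 4.6
  endloop
 endfacet
 facet normal 0.885 0.182 0.429
  outer loop
   vertex 4.6 2.0 2.6
   vertex 4.0 0.2 4.6
   vertex 5.0 1.0 2.2
  endloop
 endfacet
 facet normal 0.875 0.384 0.295
  outer loop
   vertex 4.6 2.0 2.6
   vertex 3.6 5.2 1.4
   vertex 3.0 3.8 5.0
  endloop
 endfacet
 facet normal 0.920 0.352 0.174
  outer loop
   vertex 4.6 2.0 2.6
   vertex 5.4 0.8 0.8
   vertex 3.6 5.2 1.4
  endloop
 endfacet
 facet normal 0.932 0.283 0.226
  outer loop
   vertex 4.6 2.0 2.6
   vertex 5.0 1.0 2.2
   vertex 5.4 0.8 0.8
  endloop
 endfacet
 facet normal -0.352 -0.581 0.734
  outer loop
   vertex 1.6 1.4 4.4
   vertex 0.0 0.6 3.0
   vertex 4.0 0.2 4.6
  endloop
 endfacet
 facet normal -0.385 -0.539 0.749
  outer loop
   vertex 1.6 1.4 4.4
   vertex 0.2 2.4 4.4
   vertex 0.0 0.6 3.0
  endloop
 endfacet
 facet normal -0.251 -0.351 0.902
  outer loop
   vertex 1.6 1.4 4.4
   vertex 4.0 0.2 4.6
   vertex 0.2 2.4 4.4
  endloop
 endfacet
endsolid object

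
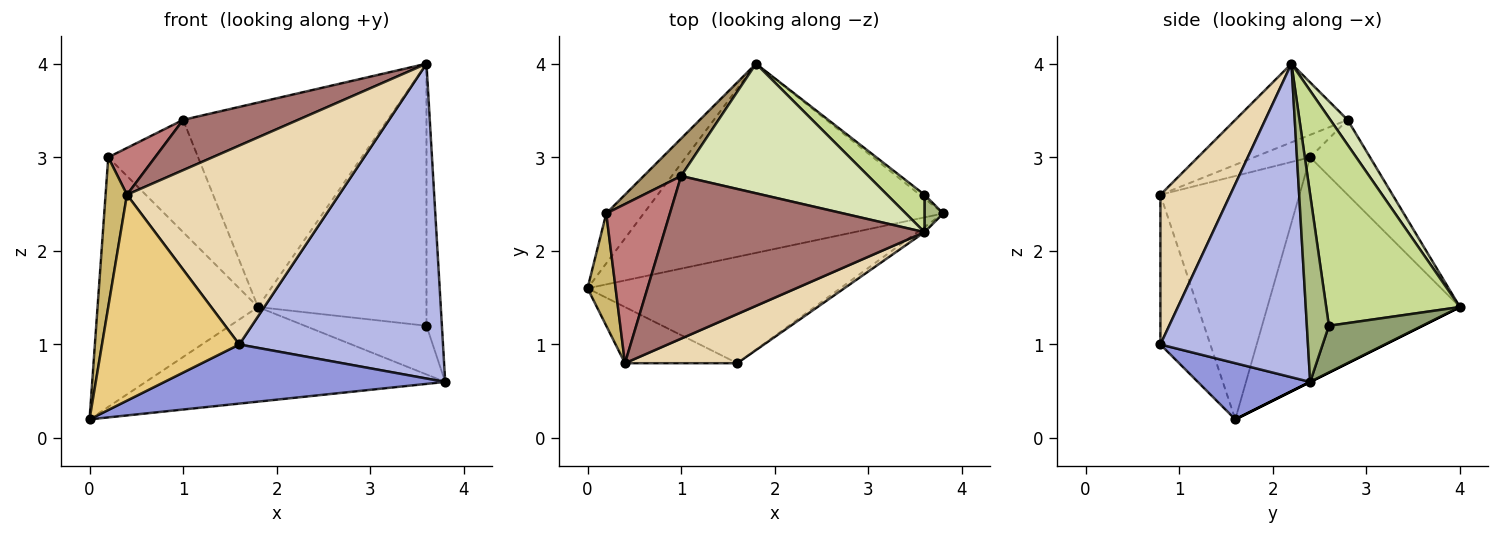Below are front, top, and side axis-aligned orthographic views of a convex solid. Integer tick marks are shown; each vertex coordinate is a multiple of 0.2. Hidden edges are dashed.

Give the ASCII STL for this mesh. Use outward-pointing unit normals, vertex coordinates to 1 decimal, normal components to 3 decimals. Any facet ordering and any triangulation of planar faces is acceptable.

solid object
 facet normal 0.000 0.447 -0.894
  outer loop
   vertex 1.8 4.0 1.4
   vertex 3.8 2.4 0.6
   vertex 0.0 1.6 0.2
  endloop
 endfacet
 facet normal -0.762 0.635 -0.127
  outer loop
   vertex 0.2 2.4 3.0
   vertex 1.8 4.0 1.4
   vertex 0.0 1.6 0.2
  endloop
 endfacet
 facet normal 0.191 -0.477 -0.858
  outer loop
   vertex 1.6 0.8 1.0
   vertex 0.0 1.6 0.2
   vertex 3.8 2.4 0.6
  endloop
 endfacet
 facet normal 0.587 -0.810 -0.013
  outer loop
   vertex 1.6 0.8 1.0
   vertex 3.8 2.4 0.6
   vertex 3.6 2.2 4.0
  endloop
 endfacet
 facet normal 0.609 0.791 -0.061
  outer loop
   vertex 3.6 2.6 1.2
   vertex 3.8 2.4 0.6
   vertex 1.8 4.0 1.4
  endloop
 endfacet
 facet normal 0.816 0.572 0.082
  outer loop
   vertex 3.6 2.6 1.2
   vertex 3.6 2.2 4.0
   vertex 3.8 2.4 0.6
  endloop
 endfacet
 facet normal 0.618 0.778 0.111
  outer loop
   vertex 3.6 2.6 1.2
   vertex 1.8 4.0 1.4
   vertex 3.6 2.2 4.0
  endloop
 endfacet
 facet normal 0.071 0.842 0.534
  outer loop
   vertex 1.0 2.8 3.4
   vertex 3.6 2.2 4.0
   vertex 1.8 4.0 1.4
  endloop
 endfacet
 facet normal -0.535 0.802 0.267
  outer loop
   vertex 1.0 2.8 3.4
   vertex 1.8 4.0 1.4
   vertex 0.2 2.4 3.0
  endloop
 endfacet
 facet normal -0.982 -0.151 0.113
  outer loop
   vertex 0.4 0.8 2.6
   vertex 0.2 2.4 3.0
   vertex 0.0 1.6 0.2
  endloop
 endfacet
 facet normal -0.331 -0.910 -0.248
  outer loop
   vertex 0.4 0.8 2.6
   vertex 0.0 1.6 0.2
   vertex 1.6 0.8 1.0
  endloop
 endfacet
 facet normal 0.305 -0.925 0.228
  outer loop
   vertex 0.4 0.8 2.6
   vertex 1.6 0.8 1.0
   vertex 3.6 2.2 4.0
  endloop
 endfacet
 facet normal -0.277 -0.284 0.918
  outer loop
   vertex 0.4 0.8 2.6
   vertex 3.6 2.2 4.0
   vertex 1.0 2.8 3.4
  endloop
 endfacet
 facet normal -0.321 -0.267 0.909
  outer loop
   vertex 0.4 0.8 2.6
   vertex 1.0 2.8 3.4
   vertex 0.2 2.4 3.0
  endloop
 endfacet
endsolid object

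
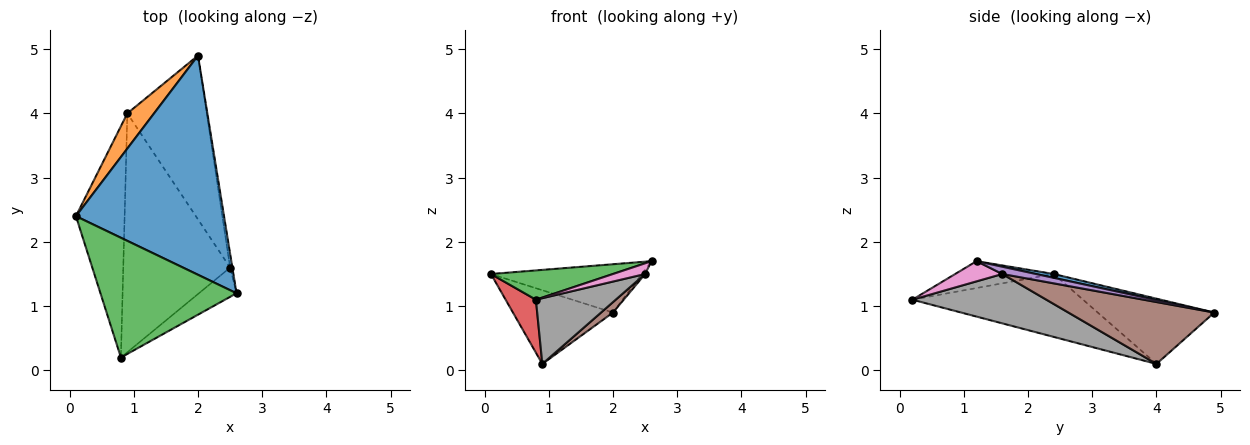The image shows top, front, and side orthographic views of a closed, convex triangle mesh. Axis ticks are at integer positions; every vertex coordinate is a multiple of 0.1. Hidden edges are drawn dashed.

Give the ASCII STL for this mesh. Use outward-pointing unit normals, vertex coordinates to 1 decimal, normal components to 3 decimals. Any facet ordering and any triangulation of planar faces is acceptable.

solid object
 facet normal 0.025 0.215 0.976
  outer loop
   vertex 2.0 4.9 0.9
   vertex 0.1 2.4 1.5
   vertex 2.6 1.2 1.7
  endloop
 endfacet
 facet normal -0.725 0.622 0.297
  outer loop
   vertex 0.9 4.0 0.1
   vertex 0.1 2.4 1.5
   vertex 2.0 4.9 0.9
  endloop
 endfacet
 facet normal -0.188 -0.233 0.954
  outer loop
   vertex 0.8 0.2 1.1
   vertex 2.6 1.2 1.7
   vertex 0.1 2.4 1.5
  endloop
 endfacet
 facet normal -0.783 -0.139 -0.606
  outer loop
   vertex 0.8 0.2 1.1
   vertex 0.1 2.4 1.5
   vertex 0.9 4.0 0.1
  endloop
 endfacet
 facet normal 0.951 0.091 -0.294
  outer loop
   vertex 2.5 1.6 1.5
   vertex 2.0 4.9 0.9
   vertex 2.6 1.2 1.7
  endloop
 endfacet
 facet normal 0.614 -0.050 -0.788
  outer loop
   vertex 2.5 1.6 1.5
   vertex 0.9 4.0 0.1
   vertex 2.0 4.9 0.9
  endloop
 endfacet
 facet normal 0.450 -0.307 -0.839
  outer loop
   vertex 2.5 1.6 1.5
   vertex 2.6 1.2 1.7
   vertex 0.8 0.2 1.1
  endloop
 endfacet
 facet normal 0.407 -0.242 -0.881
  outer loop
   vertex 2.5 1.6 1.5
   vertex 0.8 0.2 1.1
   vertex 0.9 4.0 0.1
  endloop
 endfacet
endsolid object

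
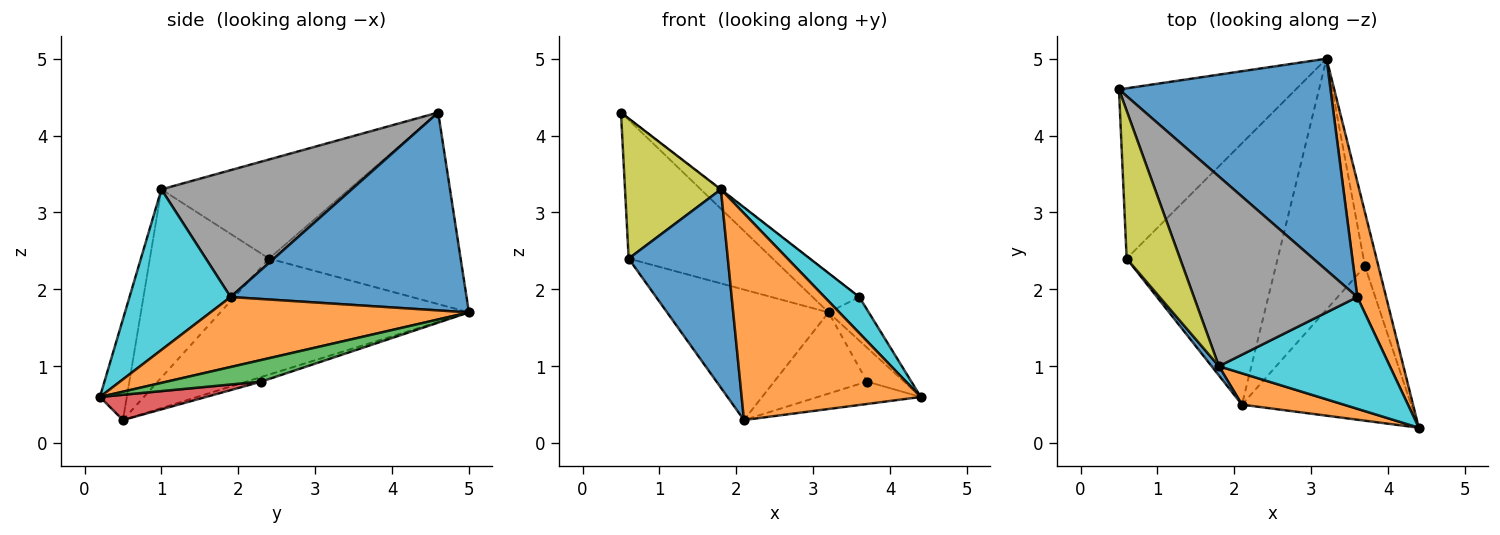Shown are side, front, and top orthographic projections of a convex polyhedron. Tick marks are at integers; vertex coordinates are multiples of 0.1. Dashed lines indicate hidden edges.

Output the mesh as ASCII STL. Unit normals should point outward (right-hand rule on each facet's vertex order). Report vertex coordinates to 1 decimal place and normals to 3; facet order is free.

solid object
 facet normal 0.677 0.134 0.724
  outer loop
   vertex 3.6 1.9 1.9
   vertex 3.2 5.0 1.7
   vertex 0.5 4.6 4.3
  endloop
 endfacet
 facet normal 0.915 0.142 0.377
  outer loop
   vertex 3.6 1.9 1.9
   vertex 4.4 0.2 0.6
   vertex 3.2 5.0 1.7
  endloop
 endfacet
 facet normal 0.805 0.316 -0.501
  outer loop
   vertex 3.7 2.3 0.8
   vertex 3.2 5.0 1.7
   vertex 4.4 0.2 0.6
  endloop
 endfacet
 facet normal 0.146 0.142 -0.979
  outer loop
   vertex 3.7 2.3 0.8
   vertex 4.4 0.2 0.6
   vertex 2.1 0.5 0.3
  endloop
 endfacet
 facet normal -0.049 0.308 -0.950
  outer loop
   vertex 3.7 2.3 0.8
   vertex 2.1 0.5 0.3
   vertex 3.2 5.0 1.7
  endloop
 endfacet
 facet normal -0.643 0.483 -0.594
  outer loop
   vertex 0.6 2.4 2.4
   vertex 0.5 4.6 4.3
   vertex 3.2 5.0 1.7
  endloop
 endfacet
 facet normal -0.566 0.368 -0.737
  outer loop
   vertex 0.6 2.4 2.4
   vertex 3.2 5.0 1.7
   vertex 2.1 0.5 0.3
  endloop
 endfacet
 facet normal 0.613 0.002 0.790
  outer loop
   vertex 1.8 1.0 3.3
   vertex 3.6 1.9 1.9
   vertex 0.5 4.6 4.3
  endloop
 endfacet
 facet normal -0.803 -0.410 0.433
  outer loop
   vertex 1.8 1.0 3.3
   vertex 0.5 4.6 4.3
   vertex 0.6 2.4 2.4
  endloop
 endfacet
 facet normal 0.666 -0.229 0.710
  outer loop
   vertex 1.8 1.0 3.3
   vertex 4.4 0.2 0.6
   vertex 3.6 1.9 1.9
  endloop
 endfacet
 facet normal -0.768 -0.639 0.030
  outer loop
   vertex 1.8 1.0 3.3
   vertex 0.6 2.4 2.4
   vertex 2.1 0.5 0.3
  endloop
 endfacet
 facet normal -0.147 -0.978 0.148
  outer loop
   vertex 1.8 1.0 3.3
   vertex 2.1 0.5 0.3
   vertex 4.4 0.2 0.6
  endloop
 endfacet
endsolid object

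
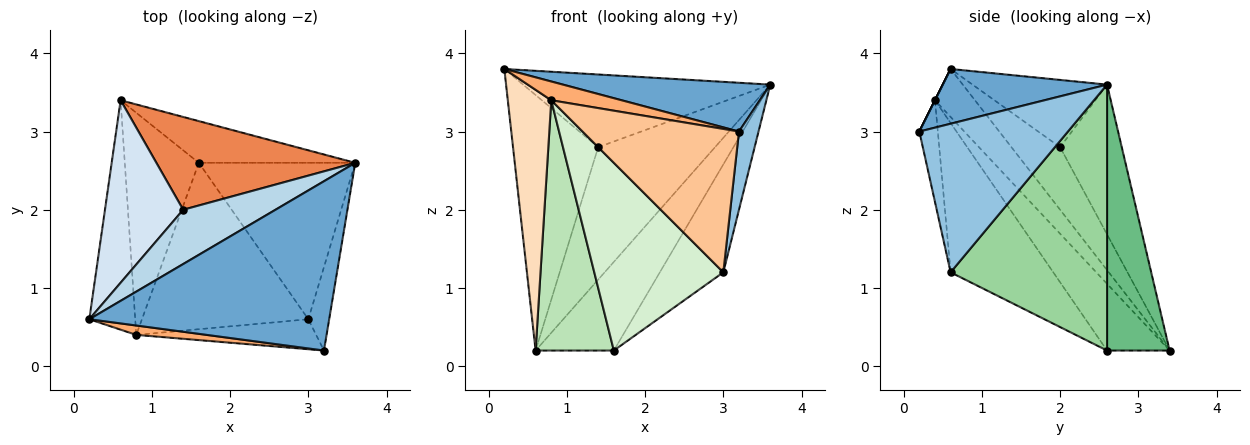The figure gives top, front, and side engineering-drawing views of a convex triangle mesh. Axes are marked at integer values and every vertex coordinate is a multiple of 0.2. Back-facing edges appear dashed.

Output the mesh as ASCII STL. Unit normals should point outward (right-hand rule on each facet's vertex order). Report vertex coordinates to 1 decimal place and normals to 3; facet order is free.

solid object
 facet normal 0.214 -0.270 0.939
  outer loop
   vertex 3.2 0.2 3.0
   vertex 3.6 2.6 3.6
   vertex 0.2 0.6 3.8
  endloop
 endfacet
 facet normal 0.982 -0.129 -0.138
  outer loop
   vertex 3.0 0.6 1.2
   vertex 3.6 2.6 3.6
   vertex 3.2 0.2 3.0
  endloop
 endfacet
 facet normal -0.400 0.734 0.548
  outer loop
   vertex 1.4 2.0 2.8
   vertex 0.2 0.6 3.8
   vertex 3.6 2.6 3.6
  endloop
 endfacet
 facet normal -0.422 0.738 0.527
  outer loop
   vertex 1.4 2.0 2.8
   vertex 0.6 3.4 0.2
   vertex 0.2 0.6 3.8
  endloop
 endfacet
 facet normal -0.397 0.752 0.527
  outer loop
   vertex 1.4 2.0 2.8
   vertex 3.6 2.6 3.6
   vertex 0.6 3.4 0.2
  endloop
 endfacet
 facet normal 0.000 -0.894 0.447
  outer loop
   vertex 0.8 0.4 3.4
   vertex 3.2 0.2 3.0
   vertex 0.2 0.6 3.8
  endloop
 endfacet
 facet normal -0.115 -0.972 -0.203
  outer loop
   vertex 0.8 0.4 3.4
   vertex 3.0 0.6 1.2
   vertex 3.2 0.2 3.0
  endloop
 endfacet
 facet normal -0.568 -0.618 -0.544
  outer loop
   vertex 0.8 0.4 3.4
   vertex 0.2 0.6 3.8
   vertex 0.6 3.4 0.2
  endloop
 endfacet
 facet normal 0.586 0.733 -0.345
  outer loop
   vertex 1.6 2.6 0.2
   vertex 0.6 3.4 0.2
   vertex 3.6 2.6 3.6
  endloop
 endfacet
 facet normal 0.814 0.330 -0.479
  outer loop
   vertex 1.6 2.6 0.2
   vertex 3.6 2.6 3.6
   vertex 3.0 0.6 1.2
  endloop
 endfacet
 facet normal -0.513 -0.642 -0.570
  outer loop
   vertex 1.6 2.6 0.2
   vertex 0.8 0.4 3.4
   vertex 0.6 3.4 0.2
  endloop
 endfacet
 facet normal -0.512 -0.643 -0.570
  outer loop
   vertex 1.6 2.6 0.2
   vertex 3.0 0.6 1.2
   vertex 0.8 0.4 3.4
  endloop
 endfacet
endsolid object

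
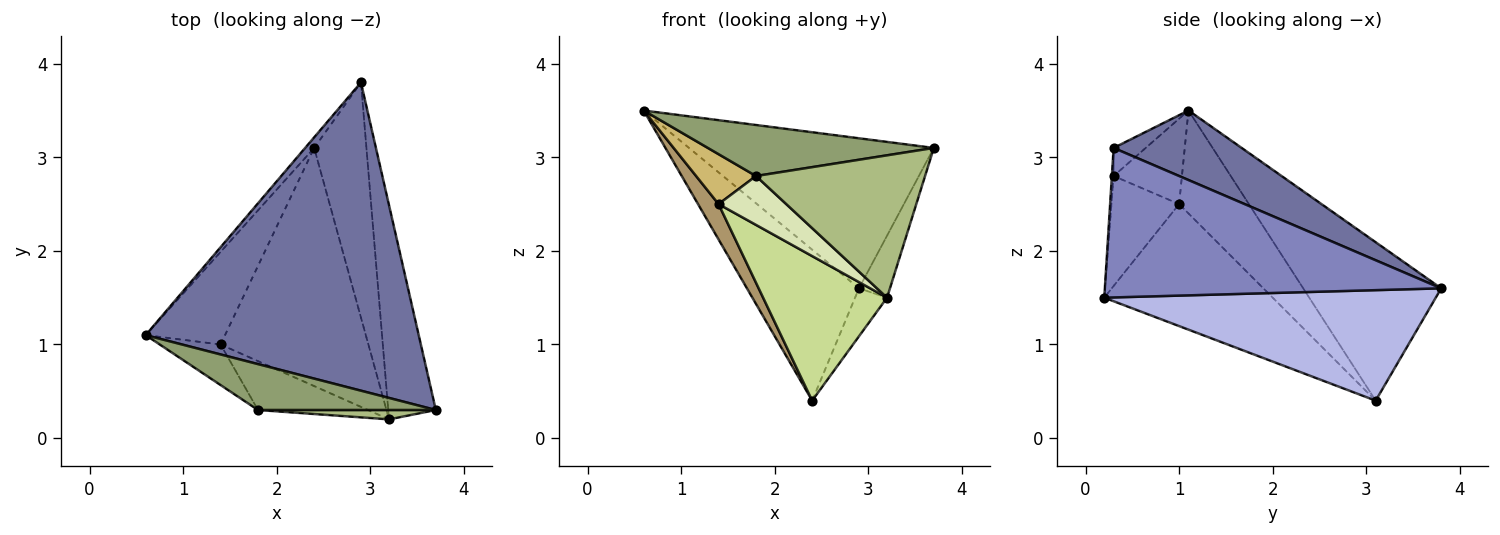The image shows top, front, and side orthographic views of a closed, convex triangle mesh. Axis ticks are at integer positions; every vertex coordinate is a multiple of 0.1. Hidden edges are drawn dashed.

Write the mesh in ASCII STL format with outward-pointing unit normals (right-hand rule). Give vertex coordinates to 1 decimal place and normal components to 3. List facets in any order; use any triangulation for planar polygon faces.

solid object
 facet normal 0.223 0.427 0.876
  outer loop
   vertex 2.9 3.8 1.6
   vertex 0.6 1.1 3.5
   vertex 3.7 0.3 3.1
  endloop
 endfacet
 facet normal 0.949 0.087 -0.302
  outer loop
   vertex 3.2 0.2 1.5
   vertex 2.9 3.8 1.6
   vertex 3.7 0.3 3.1
  endloop
 endfacet
 facet normal -0.776 0.630 -0.044
  outer loop
   vertex 2.4 3.1 0.4
   vertex 0.6 1.1 3.5
   vertex 2.9 3.8 1.6
  endloop
 endfacet
 facet normal 0.901 0.087 -0.426
  outer loop
   vertex 2.4 3.1 0.4
   vertex 2.9 3.8 1.6
   vertex 3.2 0.2 1.5
  endloop
 endfacet
 facet normal -0.105 -0.739 0.665
  outer loop
   vertex 1.8 0.3 2.8
   vertex 3.7 0.3 3.1
   vertex 0.6 1.1 3.5
  endloop
 endfacet
 facet normal -0.010 -0.998 0.066
  outer loop
   vertex 1.8 0.3 2.8
   vertex 3.2 0.2 1.5
   vertex 3.7 0.3 3.1
  endloop
 endfacet
 facet normal -0.576 -0.424 -0.698
  outer loop
   vertex 1.4 1.0 2.5
   vertex 2.4 3.1 0.4
   vertex 3.2 0.2 1.5
  endloop
 endfacet
 facet normal -0.577 -0.577 -0.577
  outer loop
   vertex 1.4 1.0 2.5
   vertex 3.2 0.2 1.5
   vertex 1.8 0.3 2.8
  endloop
 endfacet
 facet normal -0.771 -0.227 -0.594
  outer loop
   vertex 1.4 1.0 2.5
   vertex 0.6 1.1 3.5
   vertex 2.4 3.1 0.4
  endloop
 endfacet
 facet normal -0.663 -0.581 -0.472
  outer loop
   vertex 1.4 1.0 2.5
   vertex 1.8 0.3 2.8
   vertex 0.6 1.1 3.5
  endloop
 endfacet
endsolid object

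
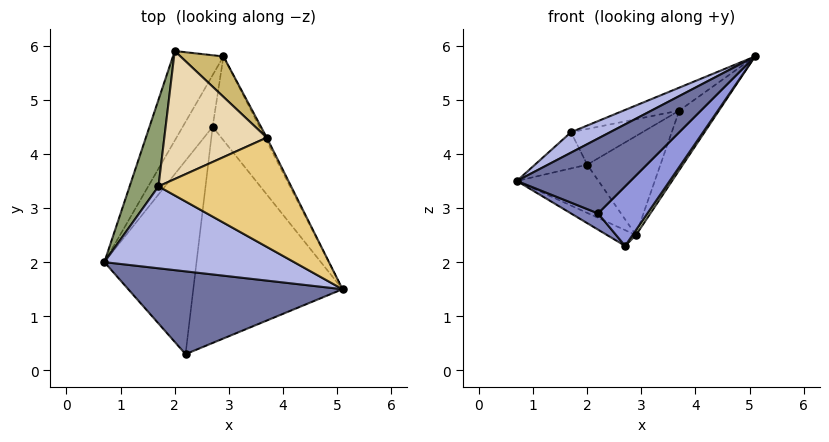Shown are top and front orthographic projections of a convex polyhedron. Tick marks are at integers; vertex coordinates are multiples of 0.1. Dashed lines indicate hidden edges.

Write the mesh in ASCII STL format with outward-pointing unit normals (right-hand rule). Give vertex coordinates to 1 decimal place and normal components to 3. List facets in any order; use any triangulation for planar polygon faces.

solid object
 facet normal -0.421 -0.609 0.673
  outer loop
   vertex 2.2 0.3 2.9
   vertex 5.1 1.5 5.8
   vertex 0.7 2.0 3.5
  endloop
 endfacet
 facet normal -0.442 -0.075 -0.894
  outer loop
   vertex 2.2 0.3 2.9
   vertex 0.7 2.0 3.5
   vertex 2.7 4.5 2.3
  endloop
 endfacet
 facet normal 0.732 -0.181 -0.657
  outer loop
   vertex 2.2 0.3 2.9
   vertex 2.7 4.5 2.3
   vertex 5.1 1.5 5.8
  endloop
 endfacet
 facet normal -0.472 -0.213 0.856
  outer loop
   vertex 1.7 3.4 4.4
   vertex 0.7 2.0 3.5
   vertex 5.1 1.5 5.8
  endloop
 endfacet
 facet normal -0.808 0.227 0.544
  outer loop
   vertex 1.7 3.4 4.4
   vertex 2.0 5.9 3.8
   vertex 0.7 2.0 3.5
  endloop
 endfacet
 facet normal -0.773 0.301 -0.558
  outer loop
   vertex 2.9 5.8 2.5
   vertex 0.7 2.0 3.5
   vertex 2.0 5.9 3.8
  endloop
 endfacet
 facet normal -0.684 0.213 -0.698
  outer loop
   vertex 2.9 5.8 2.5
   vertex 2.7 4.5 2.3
   vertex 0.7 2.0 3.5
  endloop
 endfacet
 facet normal 0.810 -0.035 -0.585
  outer loop
   vertex 2.9 5.8 2.5
   vertex 5.1 1.5 5.8
   vertex 2.7 4.5 2.3
  endloop
 endfacet
 facet normal 0.898 0.440 -0.025
  outer loop
   vertex 3.7 4.3 4.8
   vertex 5.1 1.5 5.8
   vertex 2.9 5.8 2.5
  endloop
 endfacet
 facet normal 0.544 0.777 0.317
  outer loop
   vertex 3.7 4.3 4.8
   vertex 2.9 5.8 2.5
   vertex 2.0 5.9 3.8
  endloop
 endfacet
 facet normal -0.277 0.197 0.940
  outer loop
   vertex 3.7 4.3 4.8
   vertex 1.7 3.4 4.4
   vertex 5.1 1.5 5.8
  endloop
 endfacet
 facet normal -0.299 0.256 0.919
  outer loop
   vertex 3.7 4.3 4.8
   vertex 2.0 5.9 3.8
   vertex 1.7 3.4 4.4
  endloop
 endfacet
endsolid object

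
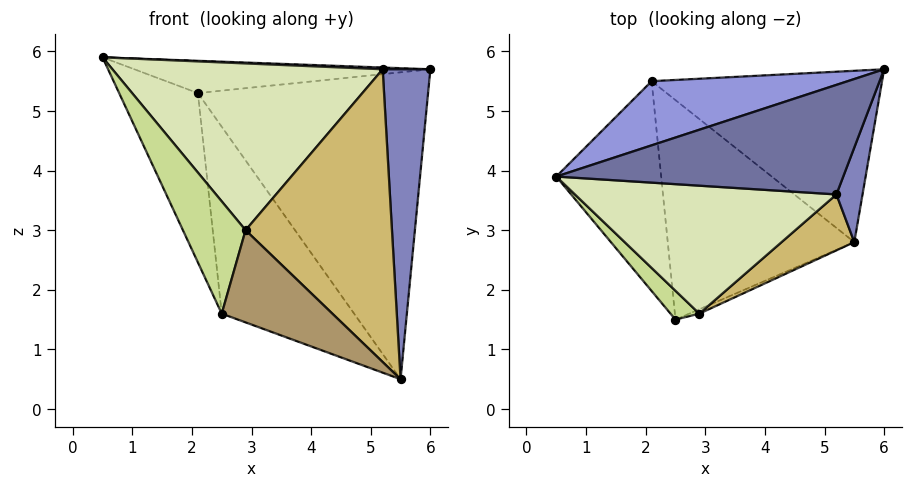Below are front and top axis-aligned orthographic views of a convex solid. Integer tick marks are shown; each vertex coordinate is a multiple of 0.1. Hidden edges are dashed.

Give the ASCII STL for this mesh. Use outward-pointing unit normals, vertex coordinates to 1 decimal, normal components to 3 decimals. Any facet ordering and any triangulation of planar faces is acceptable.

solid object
 facet normal 0.042 -0.016 0.999
  outer loop
   vertex 5.2 3.6 5.7
   vertex 6.0 5.7 5.7
   vertex 0.5 3.9 5.9
  endloop
 endfacet
 facet normal 0.929 -0.354 0.108
  outer loop
   vertex 5.2 3.6 5.7
   vertex 5.5 2.8 0.5
   vertex 6.0 5.7 5.7
  endloop
 endfacet
 facet normal -0.114 0.447 0.887
  outer loop
   vertex 2.1 5.5 5.3
   vertex 0.5 3.9 5.9
   vertex 6.0 5.7 5.7
  endloop
 endfacet
 facet normal 0.005 0.873 -0.487
  outer loop
   vertex 2.1 5.5 5.3
   vertex 6.0 5.7 5.7
   vertex 5.5 2.8 0.5
  endloop
 endfacet
 facet normal -0.677 0.462 -0.573
  outer loop
   vertex 2.1 5.5 5.3
   vertex 2.5 1.5 1.6
   vertex 0.5 3.9 5.9
  endloop
 endfacet
 facet normal -0.489 0.566 -0.664
  outer loop
   vertex 2.1 5.5 5.3
   vertex 5.5 2.8 0.5
   vertex 2.5 1.5 1.6
  endloop
 endfacet
 facet normal -0.532 -0.820 0.211
  outer loop
   vertex 2.9 1.6 3.0
   vertex 0.5 3.9 5.9
   vertex 2.5 1.5 1.6
  endloop
 endfacet
 facet normal -0.025 -0.793 0.609
  outer loop
   vertex 2.9 1.6 3.0
   vertex 5.2 3.6 5.7
   vertex 0.5 3.9 5.9
  endloop
 endfacet
 facet normal 0.384 -0.922 -0.044
  outer loop
   vertex 2.9 1.6 3.0
   vertex 2.5 1.5 1.6
   vertex 5.5 2.8 0.5
  endloop
 endfacet
 facet normal 0.535 -0.830 0.159
  outer loop
   vertex 2.9 1.6 3.0
   vertex 5.5 2.8 0.5
   vertex 5.2 3.6 5.7
  endloop
 endfacet
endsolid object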